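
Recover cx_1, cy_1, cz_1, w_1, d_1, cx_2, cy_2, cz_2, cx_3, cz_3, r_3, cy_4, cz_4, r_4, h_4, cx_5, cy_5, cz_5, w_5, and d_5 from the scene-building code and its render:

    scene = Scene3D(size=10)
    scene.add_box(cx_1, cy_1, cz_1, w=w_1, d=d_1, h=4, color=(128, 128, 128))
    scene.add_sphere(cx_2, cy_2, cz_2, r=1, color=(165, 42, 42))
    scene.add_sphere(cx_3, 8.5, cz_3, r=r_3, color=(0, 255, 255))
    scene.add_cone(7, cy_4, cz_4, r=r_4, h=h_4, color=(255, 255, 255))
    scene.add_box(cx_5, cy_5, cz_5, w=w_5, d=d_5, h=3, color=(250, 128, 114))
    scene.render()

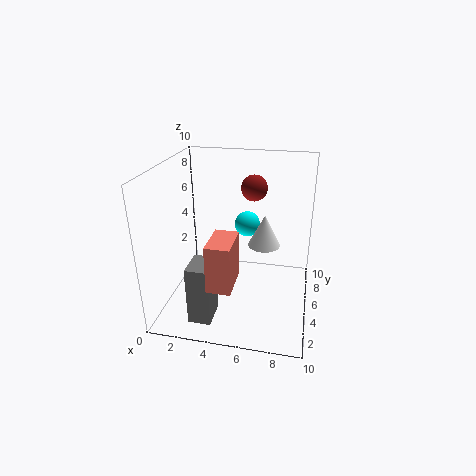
cx_1 = 2.5; cy_1 = 1; cz_1 = 0.5; w_1 = 1.5; d_1 = 2; cx_2 = 5.5; cy_2 = 8.5; cz_2 = 7.5; cx_3 = 5; cz_3 = 4.5; r_3 = 1; cy_4 = 3.5; cz_4 = 5.5; r_4 = 1; h_4 = 2; cx_5 = 4; cy_5 = 0.5; cz_5 = 3.5; w_5 = 1.5; d_5 = 2.5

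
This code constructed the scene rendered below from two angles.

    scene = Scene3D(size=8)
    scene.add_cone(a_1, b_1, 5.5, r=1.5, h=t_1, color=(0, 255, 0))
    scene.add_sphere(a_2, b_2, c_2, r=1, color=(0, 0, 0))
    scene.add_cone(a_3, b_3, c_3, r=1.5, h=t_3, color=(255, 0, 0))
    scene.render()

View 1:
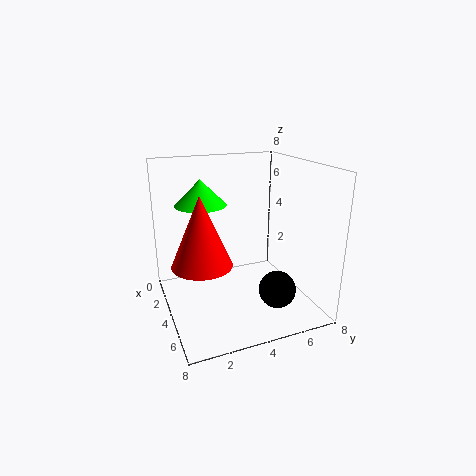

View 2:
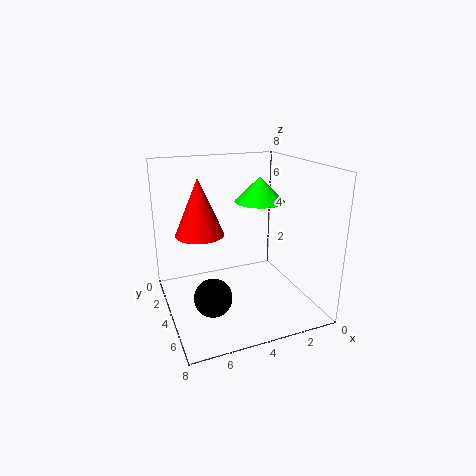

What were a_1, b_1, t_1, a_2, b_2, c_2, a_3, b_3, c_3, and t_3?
a_1 = 2, b_1 = 2.5, t_1 = 1.5, a_2 = 6, b_2 = 5.5, c_2 = 1.5, a_3 = 5.5, b_3 = 1.5, c_3 = 3.5, t_3 = 3.5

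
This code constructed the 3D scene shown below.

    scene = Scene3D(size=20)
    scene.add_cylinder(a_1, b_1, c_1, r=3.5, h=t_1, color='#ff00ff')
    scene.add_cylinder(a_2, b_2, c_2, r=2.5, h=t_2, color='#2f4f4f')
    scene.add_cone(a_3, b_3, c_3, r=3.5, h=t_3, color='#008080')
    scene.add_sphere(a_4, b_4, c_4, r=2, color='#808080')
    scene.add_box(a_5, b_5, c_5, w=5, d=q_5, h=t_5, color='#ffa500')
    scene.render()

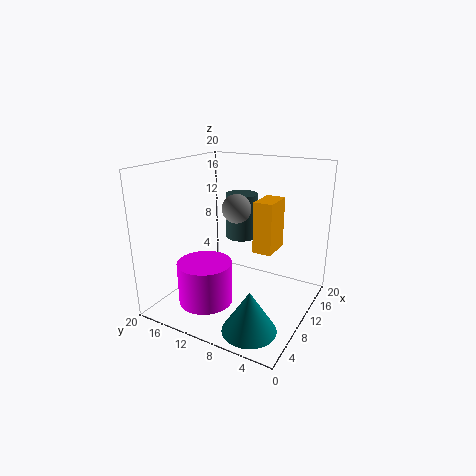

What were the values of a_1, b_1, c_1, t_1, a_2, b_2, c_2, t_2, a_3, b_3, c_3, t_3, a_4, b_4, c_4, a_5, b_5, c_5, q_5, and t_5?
a_1 = 4; b_1 = 11.5; c_1 = 3; t_1 = 5.5; a_2 = 16.5; b_2 = 13; c_2 = 7.5; t_2 = 7; a_3 = 4; b_3 = 5; c_3 = 0.5; t_3 = 5.5; a_4 = 10.5; b_4 = 10.5; c_4 = 14; a_5 = 14.5; b_5 = 7; c_5 = 6; q_5 = 3; t_5 = 8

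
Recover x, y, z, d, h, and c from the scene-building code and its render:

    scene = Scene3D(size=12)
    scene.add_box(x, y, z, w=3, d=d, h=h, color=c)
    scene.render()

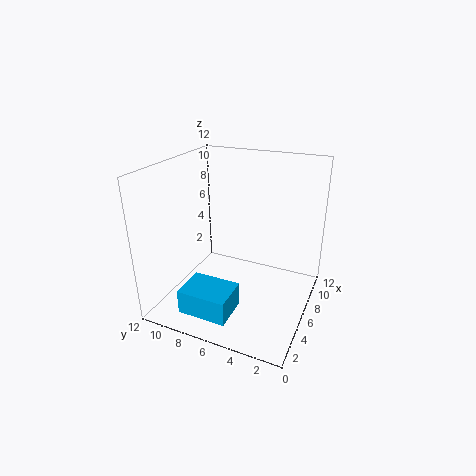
x = 1
y = 5
z = 1
d = 4
h = 2
c = 'deepskyblue'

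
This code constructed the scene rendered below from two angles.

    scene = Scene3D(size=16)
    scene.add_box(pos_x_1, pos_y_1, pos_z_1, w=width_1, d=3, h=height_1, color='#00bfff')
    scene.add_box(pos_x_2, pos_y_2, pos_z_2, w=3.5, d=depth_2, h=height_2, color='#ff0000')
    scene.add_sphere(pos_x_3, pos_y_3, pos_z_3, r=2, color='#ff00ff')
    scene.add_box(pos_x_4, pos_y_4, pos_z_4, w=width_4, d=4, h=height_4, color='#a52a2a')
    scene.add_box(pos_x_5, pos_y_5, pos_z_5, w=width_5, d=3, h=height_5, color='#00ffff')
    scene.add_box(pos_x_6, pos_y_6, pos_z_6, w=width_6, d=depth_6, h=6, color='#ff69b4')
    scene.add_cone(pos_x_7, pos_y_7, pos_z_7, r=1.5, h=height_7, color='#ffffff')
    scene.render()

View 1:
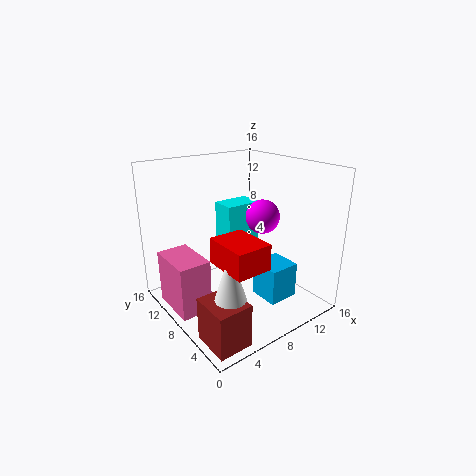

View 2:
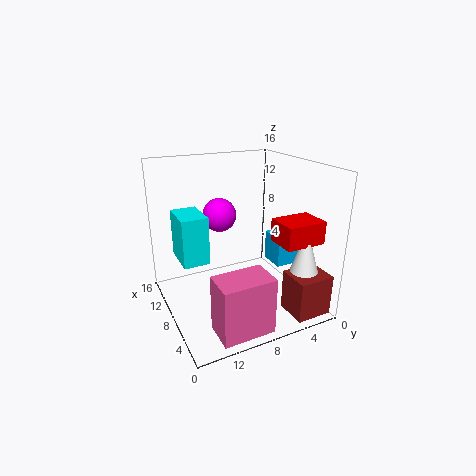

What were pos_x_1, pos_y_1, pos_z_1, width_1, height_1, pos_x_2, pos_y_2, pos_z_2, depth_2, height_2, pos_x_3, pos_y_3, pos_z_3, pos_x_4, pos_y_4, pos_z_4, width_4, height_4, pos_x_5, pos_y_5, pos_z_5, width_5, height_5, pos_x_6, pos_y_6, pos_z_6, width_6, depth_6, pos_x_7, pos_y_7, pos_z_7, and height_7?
pos_x_1 = 6.5; pos_y_1 = 0.5; pos_z_1 = 4; width_1 = 3; height_1 = 3.5; pos_x_2 = 2.5; pos_y_2 = 0.5; pos_z_2 = 8; depth_2 = 4.5; height_2 = 2.5; pos_x_3 = 12; pos_y_3 = 8.5; pos_z_3 = 9.5; pos_x_4 = 0.5; pos_y_4 = 0.5; pos_z_4 = 0.5; width_4 = 3.5; height_4 = 4.5; pos_x_5 = 9; pos_y_5 = 11; pos_z_5 = 5; width_5 = 4.5; height_5 = 5.5; pos_x_6 = 0.5; pos_y_6 = 7.5; pos_z_6 = 0.5; width_6 = 3.5; depth_6 = 5.5; pos_x_7 = 3; pos_y_7 = 2.5; pos_z_7 = 5; height_7 = 5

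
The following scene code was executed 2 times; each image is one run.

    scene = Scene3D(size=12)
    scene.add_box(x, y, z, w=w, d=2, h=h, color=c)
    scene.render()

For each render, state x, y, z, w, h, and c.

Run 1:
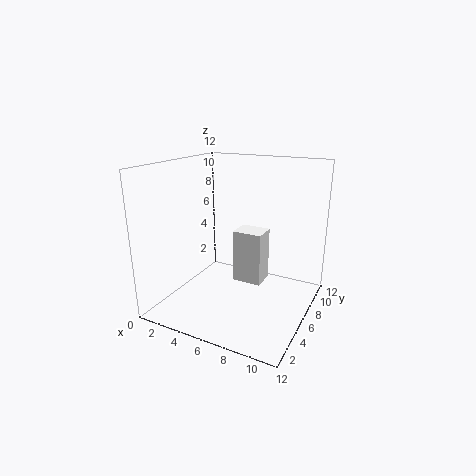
x = 5.5
y = 6
z = 2
w = 2.5
h = 4.5
c = 'white'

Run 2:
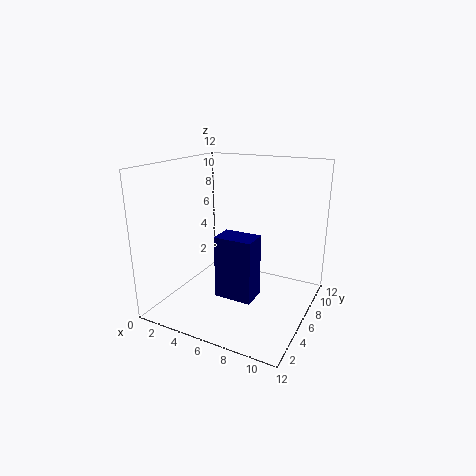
x = 5.5
y = 3
z = 2
w = 3
h = 5
c = 'navy'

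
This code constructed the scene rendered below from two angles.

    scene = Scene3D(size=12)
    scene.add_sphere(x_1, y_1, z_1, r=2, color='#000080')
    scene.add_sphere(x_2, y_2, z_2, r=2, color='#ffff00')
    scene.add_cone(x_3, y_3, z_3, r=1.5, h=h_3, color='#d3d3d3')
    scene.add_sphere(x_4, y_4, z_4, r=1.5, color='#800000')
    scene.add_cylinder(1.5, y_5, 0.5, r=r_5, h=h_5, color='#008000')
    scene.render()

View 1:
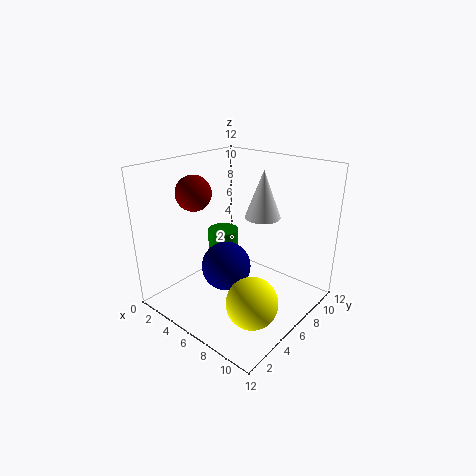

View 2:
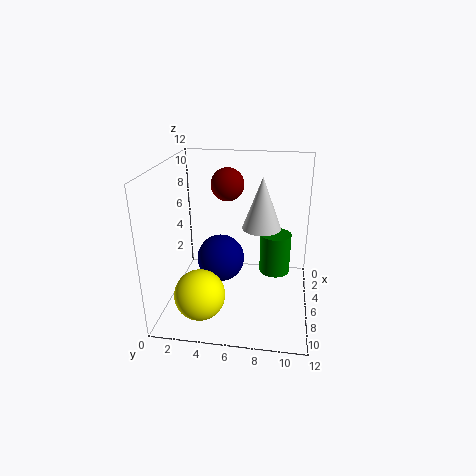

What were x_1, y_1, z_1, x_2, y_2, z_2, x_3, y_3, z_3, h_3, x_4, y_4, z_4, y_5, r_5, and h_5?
x_1 = 6, y_1 = 4.5, z_1 = 4, x_2 = 9.5, y_2 = 3.5, z_2 = 2.5, x_3 = 7, y_3 = 8, z_3 = 7.5, h_3 = 4, x_4 = 2.5, y_4 = 4.5, z_4 = 9.5, y_5 = 9, r_5 = 1.5, h_5 = 4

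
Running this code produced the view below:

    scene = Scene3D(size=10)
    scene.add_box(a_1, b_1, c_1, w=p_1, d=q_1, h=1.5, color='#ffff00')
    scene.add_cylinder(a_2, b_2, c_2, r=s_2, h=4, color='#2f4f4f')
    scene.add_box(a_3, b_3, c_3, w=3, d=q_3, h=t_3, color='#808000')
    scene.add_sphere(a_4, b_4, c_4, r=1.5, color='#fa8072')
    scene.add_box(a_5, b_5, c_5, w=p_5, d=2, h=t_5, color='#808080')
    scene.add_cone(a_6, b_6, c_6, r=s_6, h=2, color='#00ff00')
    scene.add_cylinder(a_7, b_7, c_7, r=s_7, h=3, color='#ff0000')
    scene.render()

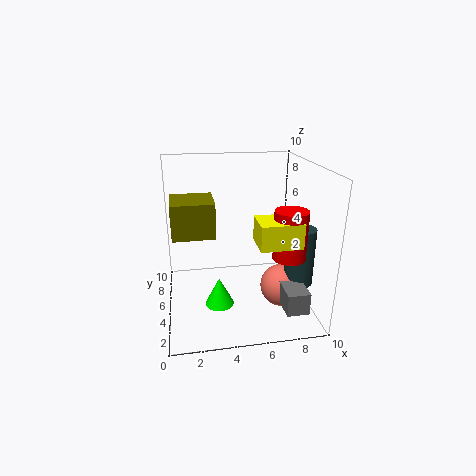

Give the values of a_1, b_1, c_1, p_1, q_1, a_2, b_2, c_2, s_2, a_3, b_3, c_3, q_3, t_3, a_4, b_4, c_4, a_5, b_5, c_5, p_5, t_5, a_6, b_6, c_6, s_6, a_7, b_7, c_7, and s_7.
a_1 = 5.5; b_1 = 0.5; c_1 = 6; p_1 = 2.5; q_1 = 2; a_2 = 9; b_2 = 3.5; c_2 = 2; s_2 = 1; a_3 = 0.5; b_3 = 5; c_3 = 5; q_3 = 3; t_3 = 2.5; a_4 = 8; b_4 = 4; c_4 = 1.5; a_5 = 7.5; b_5 = 1; c_5 = 1; p_5 = 1.5; t_5 = 1.5; a_6 = 3.5; b_6 = 4; c_6 = 0.5; s_6 = 1; a_7 = 7.5; b_7 = 1.5; c_7 = 5; s_7 = 1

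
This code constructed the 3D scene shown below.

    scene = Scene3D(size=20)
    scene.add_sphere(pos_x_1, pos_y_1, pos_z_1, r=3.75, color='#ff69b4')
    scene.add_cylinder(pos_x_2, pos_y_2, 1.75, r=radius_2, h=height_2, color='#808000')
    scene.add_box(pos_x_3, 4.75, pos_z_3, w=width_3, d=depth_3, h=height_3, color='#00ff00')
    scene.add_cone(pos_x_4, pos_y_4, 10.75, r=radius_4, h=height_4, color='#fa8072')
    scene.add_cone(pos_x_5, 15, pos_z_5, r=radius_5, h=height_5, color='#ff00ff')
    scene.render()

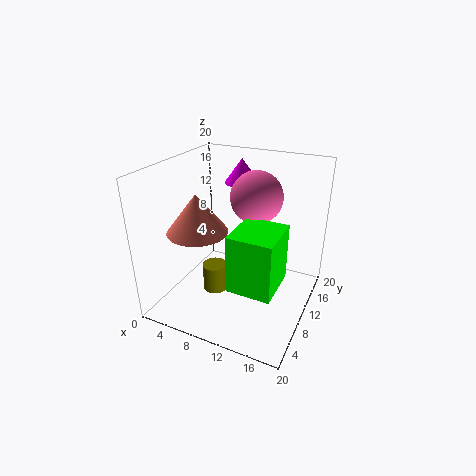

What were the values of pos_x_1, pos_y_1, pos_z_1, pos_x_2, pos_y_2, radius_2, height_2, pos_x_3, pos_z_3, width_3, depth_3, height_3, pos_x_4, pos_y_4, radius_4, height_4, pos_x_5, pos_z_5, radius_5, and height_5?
pos_x_1 = 11, pos_y_1 = 14, pos_z_1 = 14.75, pos_x_2 = 7, pos_y_2 = 8.5, radius_2 = 1.75, height_2 = 4, pos_x_3 = 10.75, pos_z_3 = 4.75, width_3 = 6, depth_3 = 6.75, height_3 = 8, pos_x_4 = 4.75, pos_y_4 = 8, radius_4 = 4.25, height_4 = 5.5, pos_x_5 = 8.25, pos_z_5 = 16.25, radius_5 = 2.5, height_5 = 3.5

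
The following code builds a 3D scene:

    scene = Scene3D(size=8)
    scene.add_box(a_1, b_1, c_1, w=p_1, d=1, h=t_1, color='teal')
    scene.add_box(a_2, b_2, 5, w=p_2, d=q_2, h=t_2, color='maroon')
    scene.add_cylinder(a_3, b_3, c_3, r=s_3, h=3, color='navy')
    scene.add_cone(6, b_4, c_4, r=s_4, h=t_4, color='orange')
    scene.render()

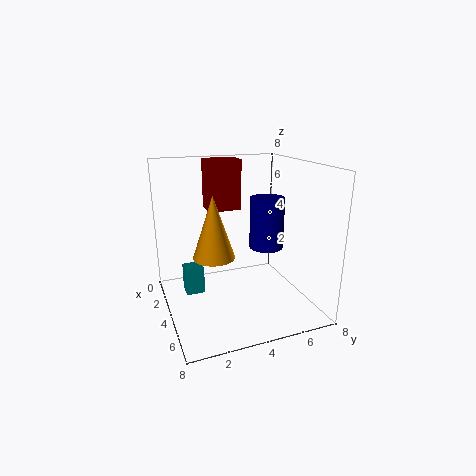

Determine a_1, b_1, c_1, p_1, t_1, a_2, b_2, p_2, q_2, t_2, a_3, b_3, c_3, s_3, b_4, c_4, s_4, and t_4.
a_1 = 3
b_1 = 1
c_1 = 1
p_1 = 1
t_1 = 1.5
a_2 = 0.5
b_2 = 3
p_2 = 1.5
q_2 = 2
t_2 = 3
a_3 = 3.5
b_3 = 6
c_3 = 3
s_3 = 1
b_4 = 2
c_4 = 4
s_4 = 1
t_4 = 3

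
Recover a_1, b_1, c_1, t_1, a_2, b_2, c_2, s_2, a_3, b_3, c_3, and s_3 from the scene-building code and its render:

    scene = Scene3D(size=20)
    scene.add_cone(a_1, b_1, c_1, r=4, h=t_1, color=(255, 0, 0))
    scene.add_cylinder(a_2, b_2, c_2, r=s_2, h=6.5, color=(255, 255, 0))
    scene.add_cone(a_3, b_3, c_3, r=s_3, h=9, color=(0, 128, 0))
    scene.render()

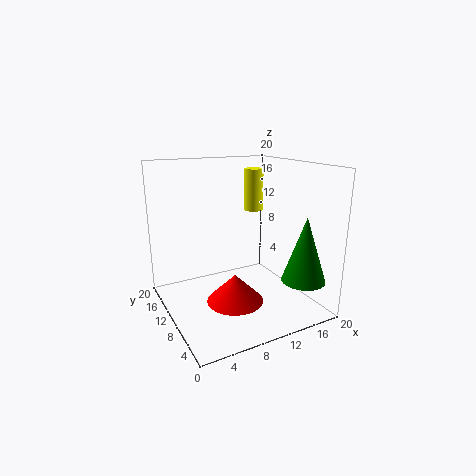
a_1 = 9; b_1 = 9; c_1 = 1; t_1 = 4; a_2 = 16; b_2 = 16; c_2 = 12; s_2 = 1.5; a_3 = 17; b_3 = 4; c_3 = 4.5; s_3 = 3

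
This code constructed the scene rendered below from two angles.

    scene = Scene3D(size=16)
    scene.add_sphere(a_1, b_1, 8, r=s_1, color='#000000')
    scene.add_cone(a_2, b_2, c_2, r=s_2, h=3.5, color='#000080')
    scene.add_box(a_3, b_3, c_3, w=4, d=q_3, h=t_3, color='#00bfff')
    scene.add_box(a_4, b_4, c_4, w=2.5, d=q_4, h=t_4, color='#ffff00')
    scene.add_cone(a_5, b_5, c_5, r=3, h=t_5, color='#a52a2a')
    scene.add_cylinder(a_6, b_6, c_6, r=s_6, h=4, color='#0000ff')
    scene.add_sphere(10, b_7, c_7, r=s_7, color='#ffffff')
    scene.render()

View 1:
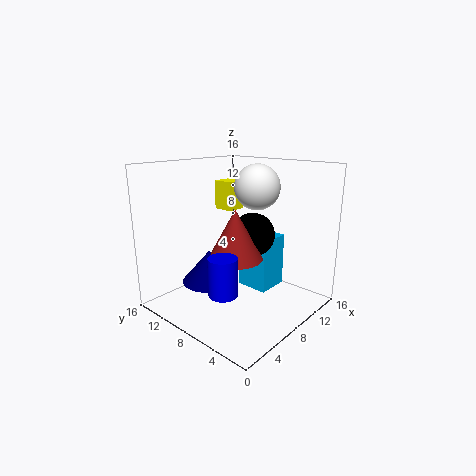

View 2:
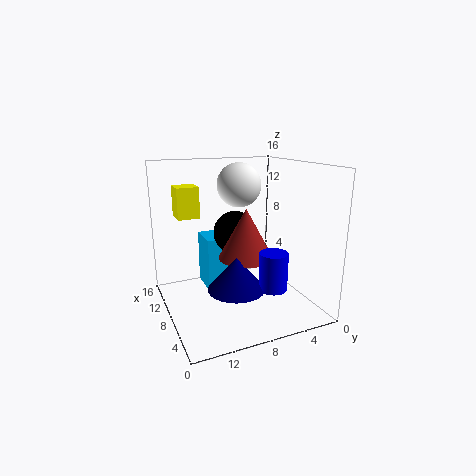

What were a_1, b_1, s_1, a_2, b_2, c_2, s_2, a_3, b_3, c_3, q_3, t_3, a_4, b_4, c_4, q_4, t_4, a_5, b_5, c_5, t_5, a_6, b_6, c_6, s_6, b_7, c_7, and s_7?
a_1 = 10
b_1 = 7.5
s_1 = 2.5
a_2 = 5
b_2 = 9.5
c_2 = 3.5
s_2 = 3
a_3 = 11
b_3 = 6.5
c_3 = 0.5
q_3 = 4
t_3 = 6.5
a_4 = 10.5
b_4 = 11.5
c_4 = 10
q_4 = 2.5
t_4 = 3.5
a_5 = 7
b_5 = 7.5
c_5 = 6
t_5 = 5.5
a_6 = 3.5
b_6 = 6
c_6 = 3.5
s_6 = 1.5
b_7 = 7
c_7 = 13.5
s_7 = 2.5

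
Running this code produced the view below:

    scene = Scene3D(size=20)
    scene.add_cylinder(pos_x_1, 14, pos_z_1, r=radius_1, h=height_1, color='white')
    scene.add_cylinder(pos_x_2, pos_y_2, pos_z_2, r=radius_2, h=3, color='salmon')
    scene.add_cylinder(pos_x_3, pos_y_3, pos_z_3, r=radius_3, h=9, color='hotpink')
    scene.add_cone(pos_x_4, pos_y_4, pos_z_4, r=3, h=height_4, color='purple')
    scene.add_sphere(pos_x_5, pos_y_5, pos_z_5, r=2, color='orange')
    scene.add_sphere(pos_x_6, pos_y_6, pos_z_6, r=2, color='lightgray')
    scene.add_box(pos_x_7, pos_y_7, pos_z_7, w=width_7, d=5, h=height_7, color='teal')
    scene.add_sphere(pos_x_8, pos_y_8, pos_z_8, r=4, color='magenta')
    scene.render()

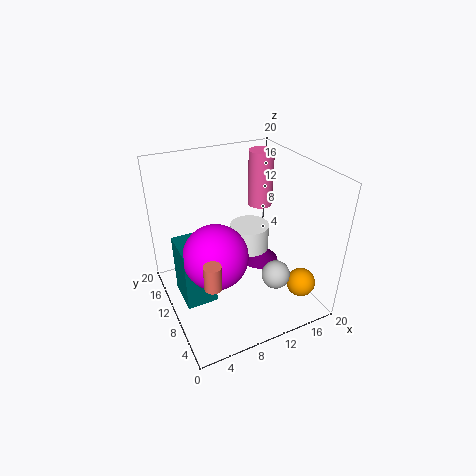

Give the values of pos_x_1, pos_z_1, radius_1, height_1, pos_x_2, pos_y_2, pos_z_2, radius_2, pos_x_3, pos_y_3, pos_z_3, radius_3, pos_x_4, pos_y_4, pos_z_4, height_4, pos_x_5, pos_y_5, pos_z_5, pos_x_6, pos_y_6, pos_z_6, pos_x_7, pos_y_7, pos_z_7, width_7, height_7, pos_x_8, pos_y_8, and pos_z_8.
pos_x_1 = 14
pos_z_1 = 5
radius_1 = 3
height_1 = 4
pos_x_2 = 3
pos_y_2 = 2
pos_z_2 = 10
radius_2 = 1
pos_x_3 = 18
pos_y_3 = 18
pos_z_3 = 10
radius_3 = 2
pos_x_4 = 16
pos_y_4 = 14
pos_z_4 = 2
height_4 = 3
pos_x_5 = 17
pos_y_5 = 4
pos_z_5 = 4
pos_x_6 = 14
pos_y_6 = 6
pos_z_6 = 5
pos_x_7 = 1
pos_y_7 = 6
pos_z_7 = 4
width_7 = 4
height_7 = 8
pos_x_8 = 5
pos_y_8 = 6
pos_z_8 = 11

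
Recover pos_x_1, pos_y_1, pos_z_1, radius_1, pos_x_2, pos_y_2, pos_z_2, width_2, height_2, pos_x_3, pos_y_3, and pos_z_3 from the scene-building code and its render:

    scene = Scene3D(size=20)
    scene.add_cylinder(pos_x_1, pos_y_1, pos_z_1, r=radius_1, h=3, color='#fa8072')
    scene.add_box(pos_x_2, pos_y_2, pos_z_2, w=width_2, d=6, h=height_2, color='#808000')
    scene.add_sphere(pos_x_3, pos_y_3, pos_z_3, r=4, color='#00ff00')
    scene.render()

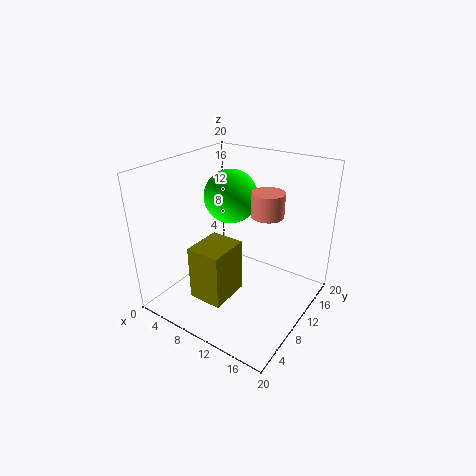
pos_x_1 = 15
pos_y_1 = 9
pos_z_1 = 15
radius_1 = 2
pos_x_2 = 5
pos_y_2 = 5
pos_z_2 = 1
width_2 = 5
height_2 = 8
pos_x_3 = 6
pos_y_3 = 14
pos_z_3 = 14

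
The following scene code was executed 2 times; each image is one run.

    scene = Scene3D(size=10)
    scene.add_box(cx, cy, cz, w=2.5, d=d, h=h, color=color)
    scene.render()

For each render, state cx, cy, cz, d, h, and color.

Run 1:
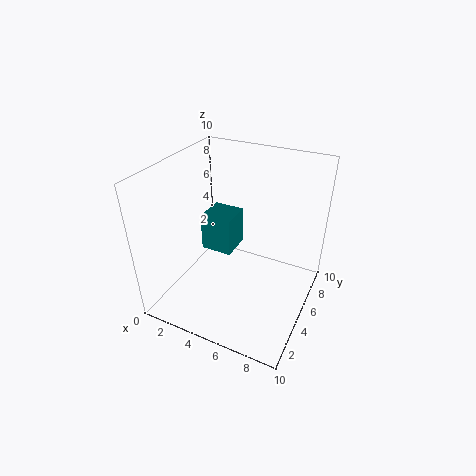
cx = 1
cy = 6.5
cz = 2
d = 2.5
h = 3
color = 'teal'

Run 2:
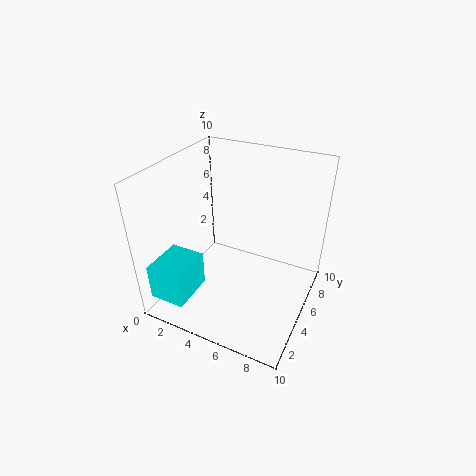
cx = 0.5
cy = 0.5
cz = 1.5
d = 3
h = 2.5
color = 'cyan'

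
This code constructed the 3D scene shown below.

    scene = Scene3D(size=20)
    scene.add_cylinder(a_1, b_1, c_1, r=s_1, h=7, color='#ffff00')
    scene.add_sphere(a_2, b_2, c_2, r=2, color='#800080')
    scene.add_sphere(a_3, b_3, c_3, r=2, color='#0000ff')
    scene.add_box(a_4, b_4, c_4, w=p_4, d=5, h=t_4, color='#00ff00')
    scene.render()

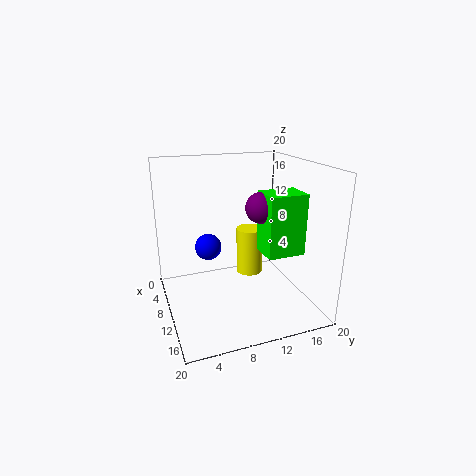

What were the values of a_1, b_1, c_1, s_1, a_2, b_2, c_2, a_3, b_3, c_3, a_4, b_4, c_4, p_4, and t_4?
a_1 = 7; b_1 = 13; c_1 = 3; s_1 = 2; a_2 = 13; b_2 = 12; c_2 = 15; a_3 = 5; b_3 = 7; c_3 = 7; a_4 = 12; b_4 = 12; c_4 = 9; p_4 = 4; t_4 = 8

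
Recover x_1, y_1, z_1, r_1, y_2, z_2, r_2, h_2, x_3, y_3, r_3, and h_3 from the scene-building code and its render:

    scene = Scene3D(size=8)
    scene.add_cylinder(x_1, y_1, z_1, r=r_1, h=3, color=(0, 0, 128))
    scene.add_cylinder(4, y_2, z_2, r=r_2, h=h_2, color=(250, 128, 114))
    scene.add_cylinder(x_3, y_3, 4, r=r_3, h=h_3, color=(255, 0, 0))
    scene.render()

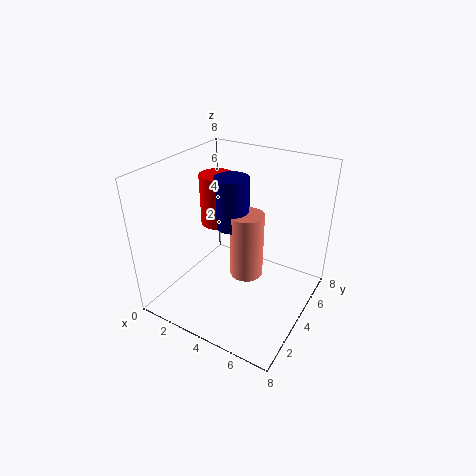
x_1 = 3, y_1 = 5, z_1 = 4, r_1 = 1, y_2 = 5, z_2 = 1, r_2 = 1, h_2 = 4, x_3 = 2, y_3 = 5, r_3 = 1, h_3 = 3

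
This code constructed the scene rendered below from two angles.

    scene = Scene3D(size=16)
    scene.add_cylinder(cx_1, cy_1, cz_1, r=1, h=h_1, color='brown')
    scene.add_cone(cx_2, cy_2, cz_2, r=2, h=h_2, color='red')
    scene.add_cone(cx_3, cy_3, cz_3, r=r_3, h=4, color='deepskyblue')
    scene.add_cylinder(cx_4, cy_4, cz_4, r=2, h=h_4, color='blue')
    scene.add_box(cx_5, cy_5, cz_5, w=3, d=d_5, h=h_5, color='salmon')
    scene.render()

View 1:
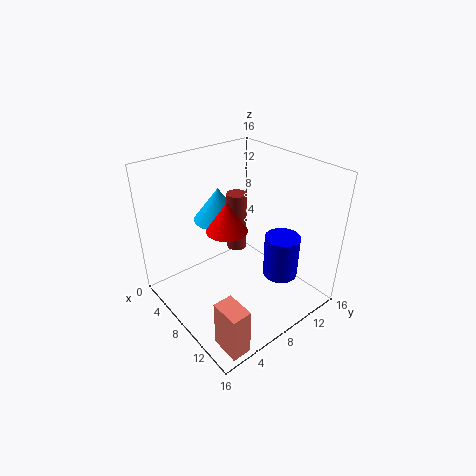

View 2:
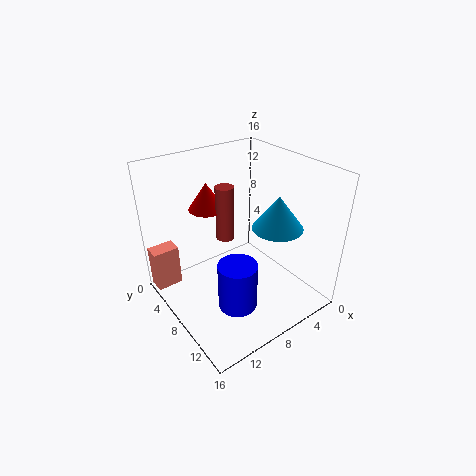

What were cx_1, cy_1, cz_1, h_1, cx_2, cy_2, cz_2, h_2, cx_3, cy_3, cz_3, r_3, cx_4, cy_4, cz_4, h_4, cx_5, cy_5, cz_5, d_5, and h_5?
cx_1 = 9; cy_1 = 7; cz_1 = 8; h_1 = 6; cx_2 = 10; cy_2 = 5; cz_2 = 11; h_2 = 3; cx_3 = 3; cy_3 = 9; cz_3 = 8; r_3 = 3; cx_4 = 11; cy_4 = 12; cz_4 = 3; h_4 = 5; cx_5 = 13; cy_5 = 1; cz_5 = 1; d_5 = 2; h_5 = 5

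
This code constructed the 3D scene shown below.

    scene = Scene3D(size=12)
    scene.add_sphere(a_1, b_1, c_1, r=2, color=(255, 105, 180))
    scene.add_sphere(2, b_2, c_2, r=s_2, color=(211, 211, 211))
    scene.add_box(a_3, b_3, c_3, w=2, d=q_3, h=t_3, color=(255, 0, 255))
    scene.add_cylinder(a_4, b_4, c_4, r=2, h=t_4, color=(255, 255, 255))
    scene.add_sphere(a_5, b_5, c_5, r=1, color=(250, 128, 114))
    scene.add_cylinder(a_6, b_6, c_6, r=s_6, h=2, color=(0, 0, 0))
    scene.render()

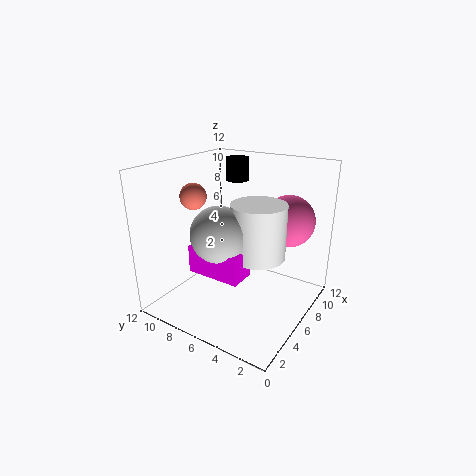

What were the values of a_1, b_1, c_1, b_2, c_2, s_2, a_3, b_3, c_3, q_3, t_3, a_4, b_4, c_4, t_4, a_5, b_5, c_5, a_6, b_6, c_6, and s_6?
a_1 = 7; b_1 = 2; c_1 = 8; b_2 = 5; c_2 = 8; s_2 = 2; a_3 = 1; b_3 = 3; c_3 = 5; q_3 = 4; t_3 = 2; a_4 = 4; b_4 = 3; c_4 = 6; t_4 = 4; a_5 = 3; b_5 = 8; c_5 = 10; a_6 = 9; b_6 = 8; c_6 = 10; s_6 = 1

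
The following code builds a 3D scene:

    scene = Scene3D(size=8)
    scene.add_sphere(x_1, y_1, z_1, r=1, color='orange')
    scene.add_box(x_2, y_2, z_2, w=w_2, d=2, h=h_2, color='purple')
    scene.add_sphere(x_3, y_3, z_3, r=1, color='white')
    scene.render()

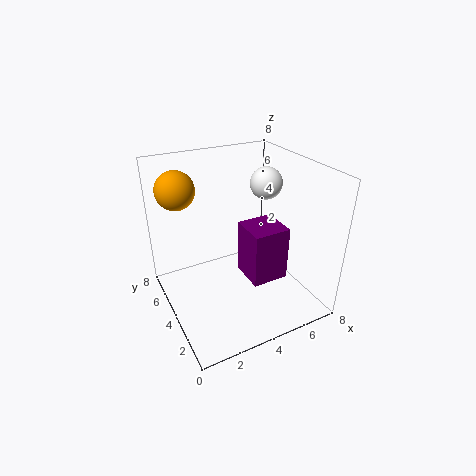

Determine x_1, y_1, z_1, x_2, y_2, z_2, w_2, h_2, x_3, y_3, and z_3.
x_1 = 1; y_1 = 5; z_1 = 7; x_2 = 4; y_2 = 2; z_2 = 2; w_2 = 2; h_2 = 3; x_3 = 7; y_3 = 6; z_3 = 6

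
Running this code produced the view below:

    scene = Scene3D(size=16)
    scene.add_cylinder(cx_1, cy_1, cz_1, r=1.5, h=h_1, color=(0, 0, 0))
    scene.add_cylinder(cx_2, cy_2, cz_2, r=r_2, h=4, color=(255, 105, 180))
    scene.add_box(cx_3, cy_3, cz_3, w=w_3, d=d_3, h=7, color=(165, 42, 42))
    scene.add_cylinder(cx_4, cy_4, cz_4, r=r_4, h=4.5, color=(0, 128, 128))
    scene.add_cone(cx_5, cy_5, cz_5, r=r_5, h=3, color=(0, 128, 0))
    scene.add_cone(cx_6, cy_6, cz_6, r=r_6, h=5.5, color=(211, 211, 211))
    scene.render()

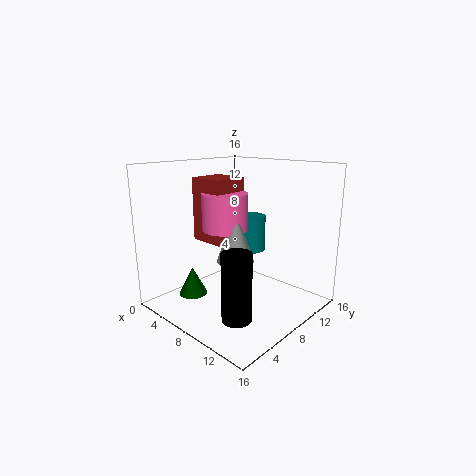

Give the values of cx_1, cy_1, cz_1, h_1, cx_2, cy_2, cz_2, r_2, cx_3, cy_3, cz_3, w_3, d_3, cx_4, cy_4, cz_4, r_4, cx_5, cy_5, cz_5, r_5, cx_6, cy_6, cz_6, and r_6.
cx_1 = 12
cy_1 = 3.5
cz_1 = 1.5
h_1 = 7
cx_2 = 7
cy_2 = 7
cz_2 = 9
r_2 = 2.5
cx_3 = 3.5
cy_3 = 5.5
cz_3 = 7.5
w_3 = 4
d_3 = 4
cx_4 = 5
cy_4 = 13.5
cz_4 = 4.5
r_4 = 2
cx_5 = 6
cy_5 = 3
cz_5 = 2.5
r_5 = 1.5
cx_6 = 9
cy_6 = 6.5
cz_6 = 6
r_6 = 2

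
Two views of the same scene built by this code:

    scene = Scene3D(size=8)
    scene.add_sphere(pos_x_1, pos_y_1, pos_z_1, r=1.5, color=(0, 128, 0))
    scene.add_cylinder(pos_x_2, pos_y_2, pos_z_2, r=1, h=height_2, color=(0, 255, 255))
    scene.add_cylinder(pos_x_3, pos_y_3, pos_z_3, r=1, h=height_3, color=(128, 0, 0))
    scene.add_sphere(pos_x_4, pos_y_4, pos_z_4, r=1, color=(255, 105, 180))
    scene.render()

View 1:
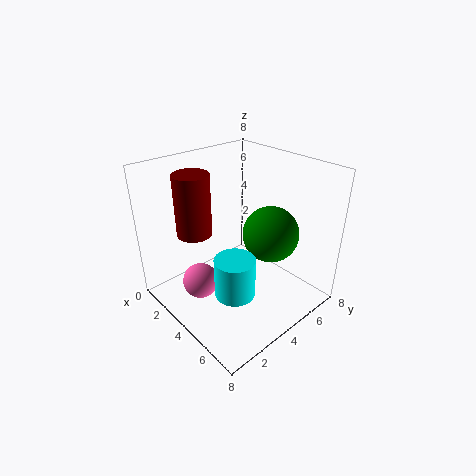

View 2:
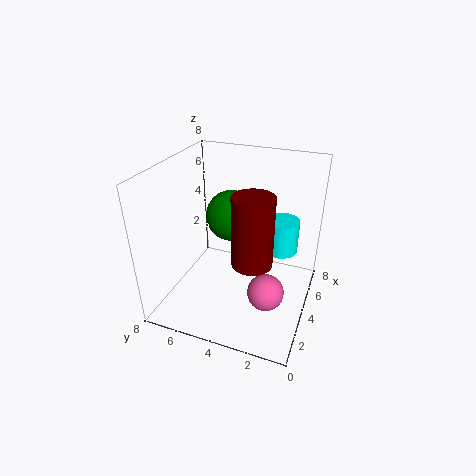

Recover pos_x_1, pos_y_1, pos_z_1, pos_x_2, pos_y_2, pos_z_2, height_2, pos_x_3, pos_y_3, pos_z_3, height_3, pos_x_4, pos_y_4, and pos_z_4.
pos_x_1 = 5.5, pos_y_1 = 5, pos_z_1 = 4.5, pos_x_2 = 6, pos_y_2 = 2, pos_z_2 = 2.5, height_2 = 2, pos_x_3 = 2, pos_y_3 = 2.5, pos_z_3 = 4, height_3 = 3.5, pos_x_4 = 3, pos_y_4 = 2, pos_z_4 = 1.5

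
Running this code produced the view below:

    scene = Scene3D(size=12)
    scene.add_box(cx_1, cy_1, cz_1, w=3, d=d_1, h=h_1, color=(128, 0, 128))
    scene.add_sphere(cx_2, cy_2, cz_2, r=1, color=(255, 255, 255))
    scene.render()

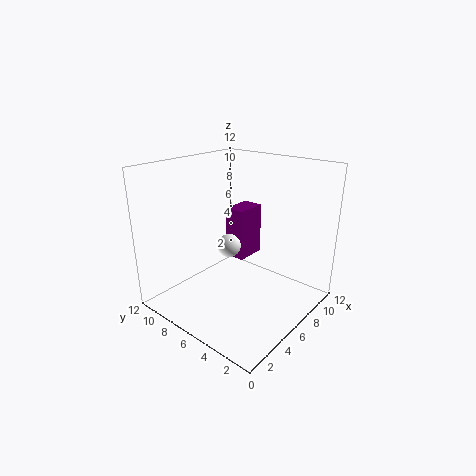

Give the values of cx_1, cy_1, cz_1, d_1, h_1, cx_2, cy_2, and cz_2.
cx_1 = 9, cy_1 = 8, cz_1 = 2, d_1 = 2, h_1 = 5, cx_2 = 6, cy_2 = 7, cz_2 = 5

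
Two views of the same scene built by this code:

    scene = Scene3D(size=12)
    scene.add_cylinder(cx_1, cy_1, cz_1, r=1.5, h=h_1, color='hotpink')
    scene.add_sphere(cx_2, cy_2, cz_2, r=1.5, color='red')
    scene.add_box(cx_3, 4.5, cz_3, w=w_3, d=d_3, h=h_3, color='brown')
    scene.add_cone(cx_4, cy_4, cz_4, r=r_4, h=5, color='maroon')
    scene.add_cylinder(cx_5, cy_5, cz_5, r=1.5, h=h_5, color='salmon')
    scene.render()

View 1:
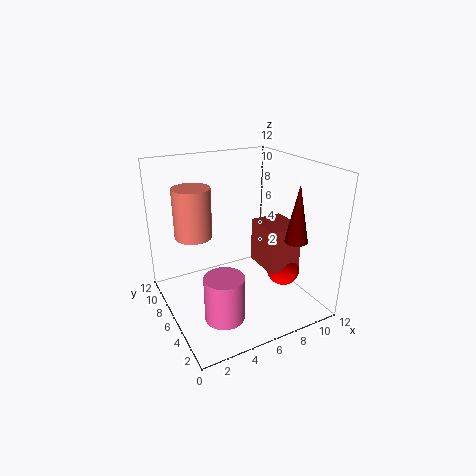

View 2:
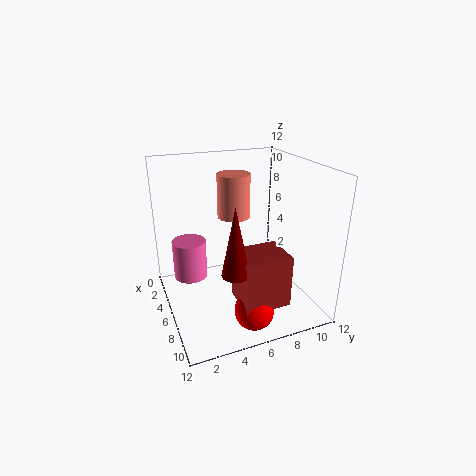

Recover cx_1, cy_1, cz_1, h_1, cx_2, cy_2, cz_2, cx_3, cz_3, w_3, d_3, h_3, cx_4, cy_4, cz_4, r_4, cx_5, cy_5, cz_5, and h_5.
cx_1 = 3; cy_1 = 2.5; cz_1 = 1.5; h_1 = 3.5; cx_2 = 10.5; cy_2 = 5.5; cz_2 = 2; cx_3 = 8.5; cz_3 = 2.5; w_3 = 3; d_3 = 3.5; h_3 = 4; cx_4 = 10.5; cy_4 = 4; cz_4 = 5.5; r_4 = 1; cx_5 = 2.5; cy_5 = 7; cz_5 = 6.5; h_5 = 4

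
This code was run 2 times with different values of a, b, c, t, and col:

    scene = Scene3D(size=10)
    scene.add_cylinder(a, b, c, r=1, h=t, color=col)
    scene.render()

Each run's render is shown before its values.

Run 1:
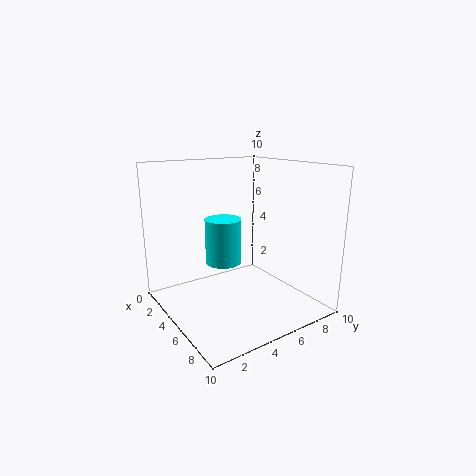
a = 8
b = 2
c = 5
t = 2.5
col = 'cyan'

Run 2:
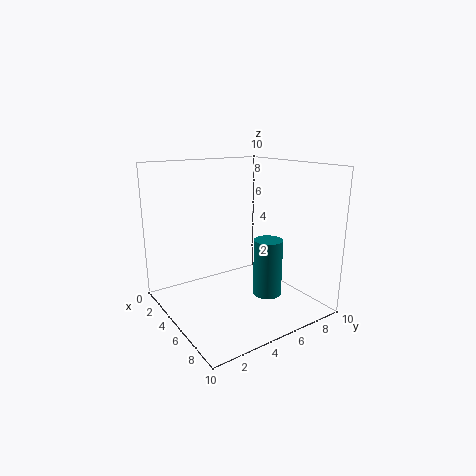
a = 6.5
b = 6.5
c = 1
t = 4
col = 'teal'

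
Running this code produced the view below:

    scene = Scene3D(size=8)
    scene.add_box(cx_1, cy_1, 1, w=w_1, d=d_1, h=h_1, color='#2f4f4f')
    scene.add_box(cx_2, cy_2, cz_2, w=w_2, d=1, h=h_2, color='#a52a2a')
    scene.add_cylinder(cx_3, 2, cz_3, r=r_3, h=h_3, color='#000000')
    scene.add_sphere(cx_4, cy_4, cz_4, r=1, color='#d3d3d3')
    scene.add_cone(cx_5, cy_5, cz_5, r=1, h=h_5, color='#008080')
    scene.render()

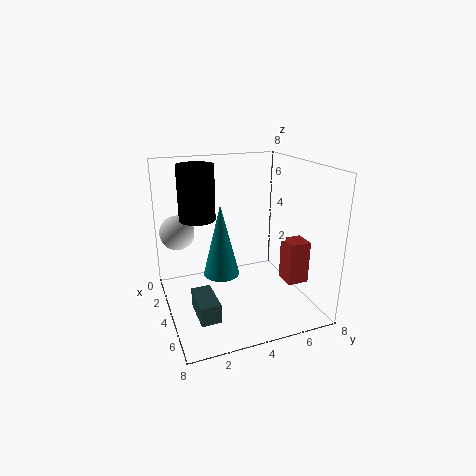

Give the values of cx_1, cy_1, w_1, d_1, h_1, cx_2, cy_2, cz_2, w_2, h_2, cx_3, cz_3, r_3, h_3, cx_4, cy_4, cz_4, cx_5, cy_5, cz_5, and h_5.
cx_1 = 5, cy_1 = 1, w_1 = 2, d_1 = 1, h_1 = 1, cx_2 = 7, cy_2 = 5, cz_2 = 3, w_2 = 1, h_2 = 2, cx_3 = 3, cz_3 = 5, r_3 = 1, h_3 = 3, cx_4 = 2, cy_4 = 1, cz_4 = 4, cx_5 = 4, cy_5 = 3, cz_5 = 2, h_5 = 4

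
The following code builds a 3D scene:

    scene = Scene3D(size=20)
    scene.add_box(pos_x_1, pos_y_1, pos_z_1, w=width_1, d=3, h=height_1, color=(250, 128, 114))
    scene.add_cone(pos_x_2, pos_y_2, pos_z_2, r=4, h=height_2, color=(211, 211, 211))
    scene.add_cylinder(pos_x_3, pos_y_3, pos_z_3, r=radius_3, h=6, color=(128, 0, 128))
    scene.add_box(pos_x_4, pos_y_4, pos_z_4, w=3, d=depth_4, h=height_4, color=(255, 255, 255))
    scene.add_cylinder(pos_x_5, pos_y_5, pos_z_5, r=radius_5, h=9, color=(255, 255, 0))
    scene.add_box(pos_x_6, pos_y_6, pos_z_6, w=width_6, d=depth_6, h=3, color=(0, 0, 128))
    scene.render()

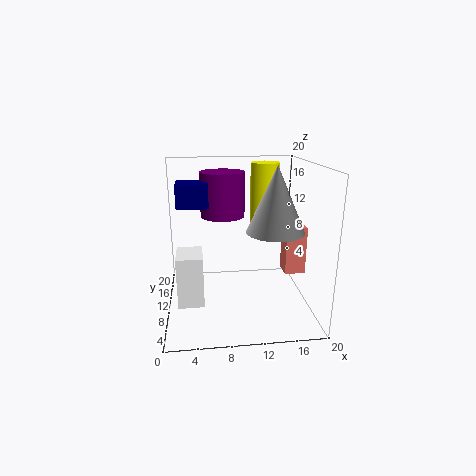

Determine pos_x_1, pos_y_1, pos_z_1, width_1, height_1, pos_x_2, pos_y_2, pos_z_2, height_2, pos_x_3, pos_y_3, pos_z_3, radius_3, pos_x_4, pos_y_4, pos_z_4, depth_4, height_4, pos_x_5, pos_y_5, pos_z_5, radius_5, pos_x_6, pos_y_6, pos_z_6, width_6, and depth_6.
pos_x_1 = 17; pos_y_1 = 10; pos_z_1 = 4; width_1 = 3; height_1 = 7; pos_x_2 = 15; pos_y_2 = 9; pos_z_2 = 11; height_2 = 9; pos_x_3 = 8; pos_y_3 = 11; pos_z_3 = 13; radius_3 = 3; pos_x_4 = 2; pos_y_4 = 1; pos_z_4 = 5; depth_4 = 4; height_4 = 6; pos_x_5 = 14; pos_y_5 = 12; pos_z_5 = 11; radius_5 = 2; pos_x_6 = 2; pos_y_6 = 7; pos_z_6 = 15; width_6 = 4; depth_6 = 4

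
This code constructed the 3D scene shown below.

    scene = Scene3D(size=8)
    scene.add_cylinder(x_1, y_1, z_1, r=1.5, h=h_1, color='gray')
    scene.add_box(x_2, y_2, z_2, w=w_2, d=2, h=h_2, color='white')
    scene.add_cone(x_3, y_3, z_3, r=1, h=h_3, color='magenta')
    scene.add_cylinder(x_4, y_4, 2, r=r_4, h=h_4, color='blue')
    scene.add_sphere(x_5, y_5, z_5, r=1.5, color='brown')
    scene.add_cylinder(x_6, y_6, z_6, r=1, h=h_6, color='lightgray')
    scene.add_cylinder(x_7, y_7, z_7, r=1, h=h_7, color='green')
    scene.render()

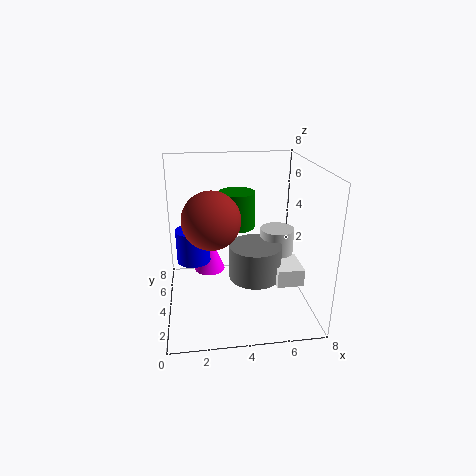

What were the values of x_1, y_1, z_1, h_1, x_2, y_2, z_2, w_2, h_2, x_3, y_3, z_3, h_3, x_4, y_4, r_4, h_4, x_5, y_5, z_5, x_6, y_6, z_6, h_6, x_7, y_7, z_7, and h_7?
x_1 = 5; y_1 = 4; z_1 = 1.5; h_1 = 2; x_2 = 6; y_2 = 2.5; z_2 = 1.5; w_2 = 1.5; h_2 = 1; x_3 = 2.5; y_3 = 7; z_3 = 0.5; h_3 = 2.5; x_4 = 1.5; y_4 = 5.5; r_4 = 1; h_4 = 2; x_5 = 2.5; y_5 = 3; z_5 = 5.5; x_6 = 6.5; y_6 = 5; z_6 = 2; h_6 = 2; x_7 = 4; y_7 = 4.5; z_7 = 4.5; h_7 = 2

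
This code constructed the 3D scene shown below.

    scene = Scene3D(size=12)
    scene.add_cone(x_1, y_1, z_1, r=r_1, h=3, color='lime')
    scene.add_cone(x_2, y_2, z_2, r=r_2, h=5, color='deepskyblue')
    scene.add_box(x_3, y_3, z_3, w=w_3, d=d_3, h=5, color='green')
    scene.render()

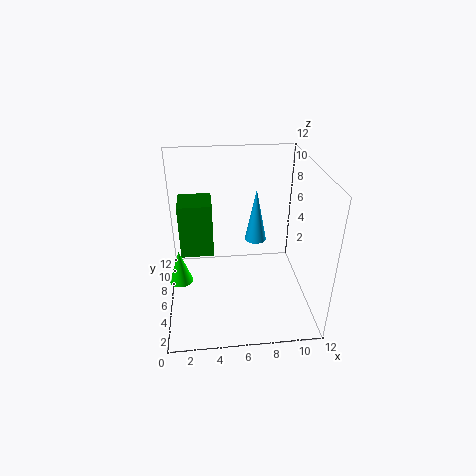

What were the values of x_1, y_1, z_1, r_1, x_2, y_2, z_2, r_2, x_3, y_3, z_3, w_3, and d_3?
x_1 = 1, y_1 = 6, z_1 = 2, r_1 = 1, x_2 = 8, y_2 = 9, z_2 = 4, r_2 = 1, x_3 = 1, y_3 = 8, z_3 = 3, w_3 = 3, d_3 = 3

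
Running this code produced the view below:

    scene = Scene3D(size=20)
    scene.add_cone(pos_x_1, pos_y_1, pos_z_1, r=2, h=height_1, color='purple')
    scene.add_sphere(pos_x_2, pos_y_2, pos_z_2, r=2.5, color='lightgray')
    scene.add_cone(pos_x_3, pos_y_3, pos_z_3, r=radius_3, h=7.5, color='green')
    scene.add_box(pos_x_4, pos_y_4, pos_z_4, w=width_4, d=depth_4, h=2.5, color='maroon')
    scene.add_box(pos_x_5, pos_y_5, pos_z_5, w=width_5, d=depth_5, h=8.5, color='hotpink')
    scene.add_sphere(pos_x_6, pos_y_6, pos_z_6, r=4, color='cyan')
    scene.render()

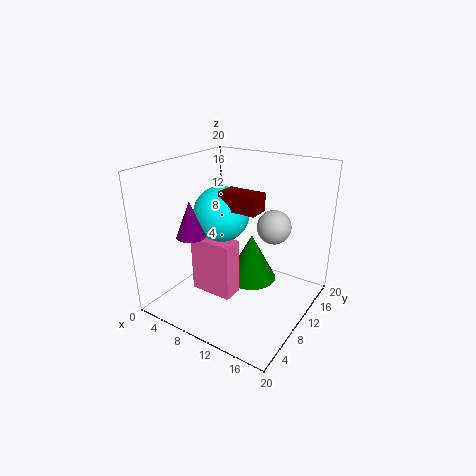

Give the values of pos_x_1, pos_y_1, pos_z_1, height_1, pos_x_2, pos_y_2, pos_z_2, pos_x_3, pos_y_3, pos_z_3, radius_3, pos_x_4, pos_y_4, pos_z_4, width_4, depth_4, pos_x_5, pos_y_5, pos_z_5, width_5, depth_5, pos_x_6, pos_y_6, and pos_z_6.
pos_x_1 = 5; pos_y_1 = 6; pos_z_1 = 10.5; height_1 = 5; pos_x_2 = 13; pos_y_2 = 15; pos_z_2 = 10.5; pos_x_3 = 9; pos_y_3 = 15.5; pos_z_3 = 0.5; radius_3 = 4; pos_x_4 = 7.5; pos_y_4 = 9; pos_z_4 = 14; width_4 = 5.5; depth_4 = 3; pos_x_5 = 3; pos_y_5 = 8; pos_z_5 = 0.5; width_5 = 6.5; depth_5 = 3; pos_x_6 = 6.5; pos_y_6 = 11; pos_z_6 = 12.5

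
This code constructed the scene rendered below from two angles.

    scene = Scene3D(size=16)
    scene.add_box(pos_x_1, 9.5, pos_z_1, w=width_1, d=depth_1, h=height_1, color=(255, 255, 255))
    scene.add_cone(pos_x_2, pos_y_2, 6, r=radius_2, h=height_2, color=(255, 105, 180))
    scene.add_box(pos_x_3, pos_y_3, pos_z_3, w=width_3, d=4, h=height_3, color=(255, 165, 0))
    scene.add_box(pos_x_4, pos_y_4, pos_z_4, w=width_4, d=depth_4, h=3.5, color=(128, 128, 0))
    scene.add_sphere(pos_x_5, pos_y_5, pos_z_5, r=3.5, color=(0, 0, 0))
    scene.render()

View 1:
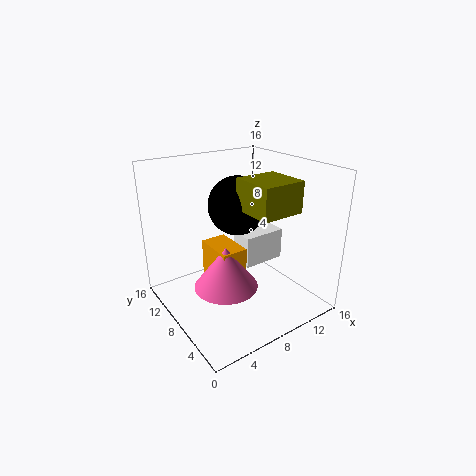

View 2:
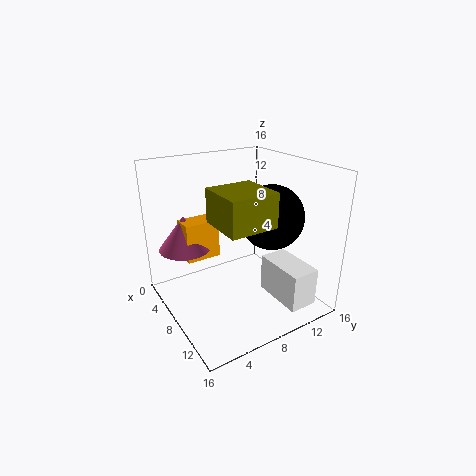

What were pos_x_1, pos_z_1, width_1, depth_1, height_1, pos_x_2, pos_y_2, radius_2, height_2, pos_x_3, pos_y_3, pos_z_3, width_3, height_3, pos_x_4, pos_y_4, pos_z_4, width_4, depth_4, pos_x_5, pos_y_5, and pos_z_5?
pos_x_1 = 10.5, pos_z_1 = 2.5, width_1 = 5.5, depth_1 = 3, height_1 = 4, pos_x_2 = 3.5, pos_y_2 = 3.5, radius_2 = 3, height_2 = 4, pos_x_3 = 3, pos_y_3 = 3, pos_z_3 = 5, width_3 = 2.5, height_3 = 4.5, pos_x_4 = 8.5, pos_y_4 = 4, pos_z_4 = 11, width_4 = 5, depth_4 = 5, pos_x_5 = 10, pos_y_5 = 11, pos_z_5 = 10.5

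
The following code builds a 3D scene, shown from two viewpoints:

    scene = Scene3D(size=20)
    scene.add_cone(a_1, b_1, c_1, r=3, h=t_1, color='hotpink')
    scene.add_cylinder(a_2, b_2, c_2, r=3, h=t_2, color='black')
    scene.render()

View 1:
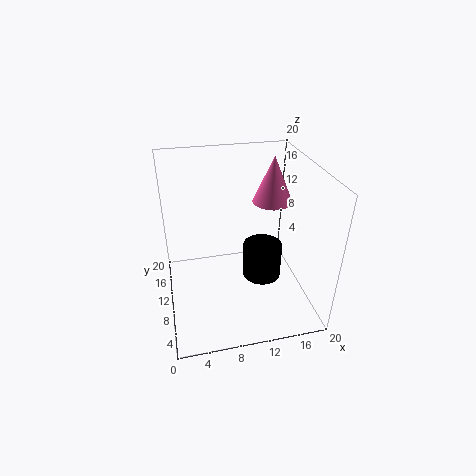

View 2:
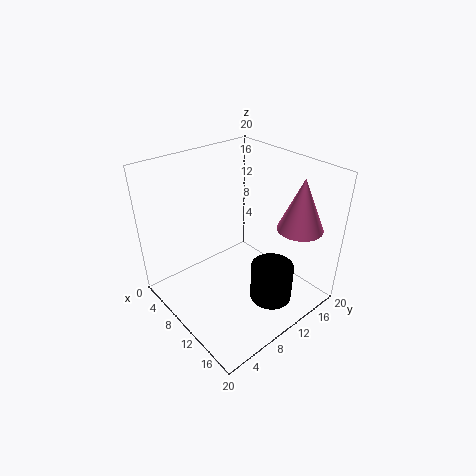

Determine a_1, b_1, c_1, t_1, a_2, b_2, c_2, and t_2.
a_1 = 16.5, b_1 = 15, c_1 = 12.5, t_1 = 7, a_2 = 14.5, b_2 = 12.5, c_2 = 1, t_2 = 5.5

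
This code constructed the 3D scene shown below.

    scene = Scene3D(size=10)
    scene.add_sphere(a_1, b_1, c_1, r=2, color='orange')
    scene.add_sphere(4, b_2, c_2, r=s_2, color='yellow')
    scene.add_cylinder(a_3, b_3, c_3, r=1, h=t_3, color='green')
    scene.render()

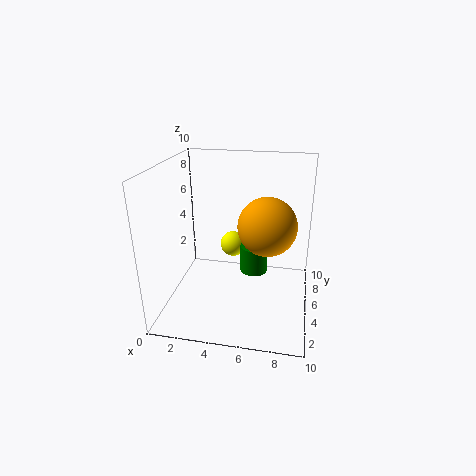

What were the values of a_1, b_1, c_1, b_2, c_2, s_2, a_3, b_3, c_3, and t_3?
a_1 = 7, b_1 = 5, c_1 = 6, b_2 = 8, c_2 = 3, s_2 = 1, a_3 = 6, b_3 = 6, c_3 = 2, t_3 = 2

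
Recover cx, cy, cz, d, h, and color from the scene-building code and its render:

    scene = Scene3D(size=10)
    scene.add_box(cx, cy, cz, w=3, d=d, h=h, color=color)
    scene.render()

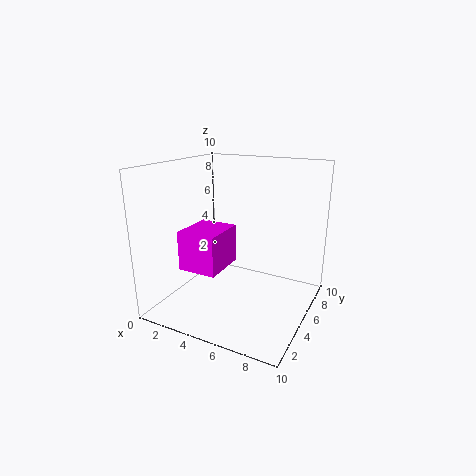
cx = 0.5, cy = 4, cz = 2, d = 3.5, h = 3, color = 'magenta'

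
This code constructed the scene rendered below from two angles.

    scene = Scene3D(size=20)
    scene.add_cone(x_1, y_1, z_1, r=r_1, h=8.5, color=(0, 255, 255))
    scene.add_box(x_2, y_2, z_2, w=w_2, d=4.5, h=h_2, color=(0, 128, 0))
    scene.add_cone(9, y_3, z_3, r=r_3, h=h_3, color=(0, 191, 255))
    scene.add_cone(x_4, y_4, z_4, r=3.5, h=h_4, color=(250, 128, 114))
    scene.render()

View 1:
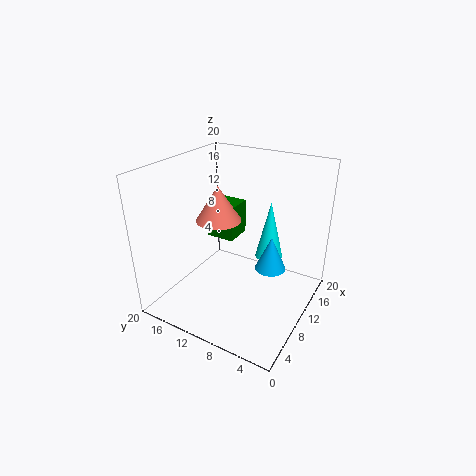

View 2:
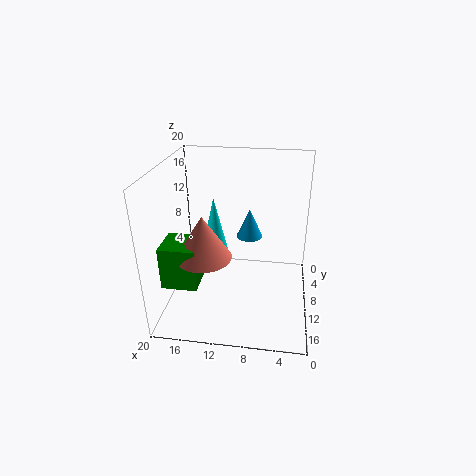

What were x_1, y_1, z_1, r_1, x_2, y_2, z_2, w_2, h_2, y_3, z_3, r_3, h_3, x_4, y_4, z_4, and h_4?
x_1 = 14
y_1 = 7
z_1 = 6
r_1 = 2
x_2 = 14
y_2 = 13.5
z_2 = 6.5
w_2 = 4.5
h_2 = 5.5
y_3 = 4.5
z_3 = 7.5
r_3 = 2
h_3 = 4.5
x_4 = 13.5
y_4 = 15.5
z_4 = 10
h_4 = 5.5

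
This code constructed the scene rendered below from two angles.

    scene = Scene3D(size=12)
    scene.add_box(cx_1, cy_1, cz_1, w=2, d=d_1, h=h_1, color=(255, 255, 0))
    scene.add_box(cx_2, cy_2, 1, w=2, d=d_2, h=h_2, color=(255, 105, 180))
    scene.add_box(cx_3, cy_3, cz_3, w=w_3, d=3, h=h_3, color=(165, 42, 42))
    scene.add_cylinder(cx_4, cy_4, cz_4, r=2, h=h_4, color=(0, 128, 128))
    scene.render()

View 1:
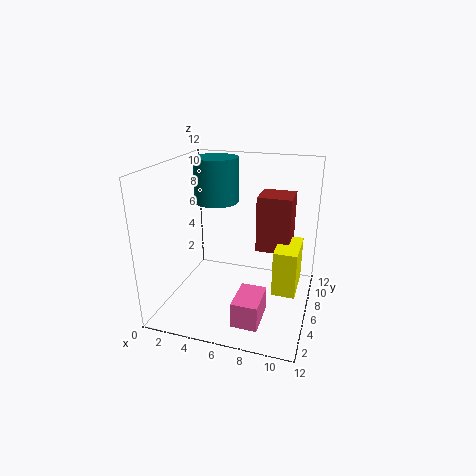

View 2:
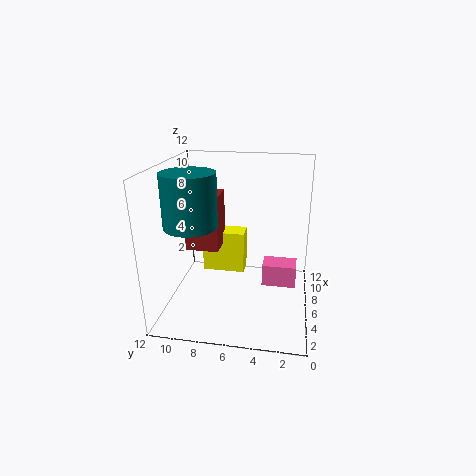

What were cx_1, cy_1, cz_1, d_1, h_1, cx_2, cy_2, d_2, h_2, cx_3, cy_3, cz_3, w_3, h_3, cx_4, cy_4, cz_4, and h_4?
cx_1 = 9
cy_1 = 6
cz_1 = 1
d_1 = 4
h_1 = 4
cx_2 = 7
cy_2 = 1
d_2 = 3
h_2 = 2
cx_3 = 7
cy_3 = 8
cz_3 = 4
w_3 = 3
h_3 = 5
cx_4 = 3
cy_4 = 9
cz_4 = 8
h_4 = 4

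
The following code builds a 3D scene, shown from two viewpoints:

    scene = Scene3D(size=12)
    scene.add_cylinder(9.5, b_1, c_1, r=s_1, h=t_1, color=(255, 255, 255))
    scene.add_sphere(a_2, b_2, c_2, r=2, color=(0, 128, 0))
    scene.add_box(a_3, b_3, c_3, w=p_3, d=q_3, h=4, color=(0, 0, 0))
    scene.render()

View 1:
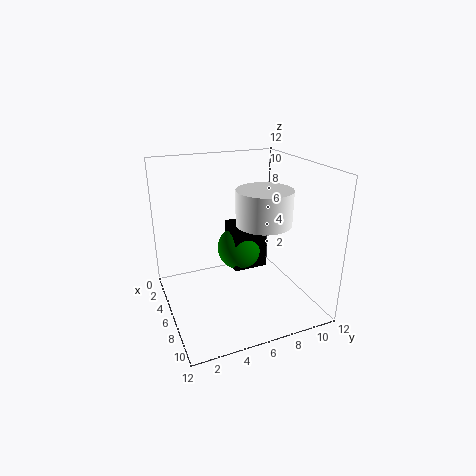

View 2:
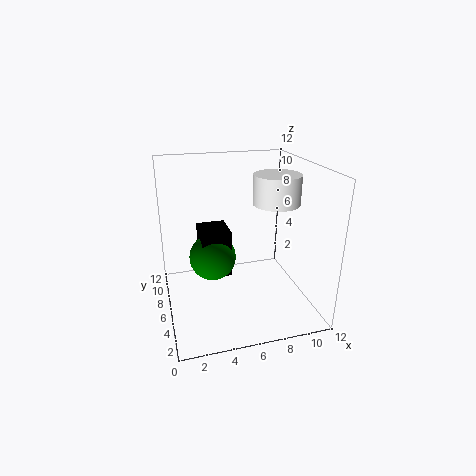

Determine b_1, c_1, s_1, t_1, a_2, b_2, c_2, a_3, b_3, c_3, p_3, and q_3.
b_1 = 6.5; c_1 = 8.5; s_1 = 2; t_1 = 2.5; a_2 = 4; b_2 = 7; c_2 = 4; a_3 = 3; b_3 = 6; c_3 = 2.5; p_3 = 2.5; q_3 = 3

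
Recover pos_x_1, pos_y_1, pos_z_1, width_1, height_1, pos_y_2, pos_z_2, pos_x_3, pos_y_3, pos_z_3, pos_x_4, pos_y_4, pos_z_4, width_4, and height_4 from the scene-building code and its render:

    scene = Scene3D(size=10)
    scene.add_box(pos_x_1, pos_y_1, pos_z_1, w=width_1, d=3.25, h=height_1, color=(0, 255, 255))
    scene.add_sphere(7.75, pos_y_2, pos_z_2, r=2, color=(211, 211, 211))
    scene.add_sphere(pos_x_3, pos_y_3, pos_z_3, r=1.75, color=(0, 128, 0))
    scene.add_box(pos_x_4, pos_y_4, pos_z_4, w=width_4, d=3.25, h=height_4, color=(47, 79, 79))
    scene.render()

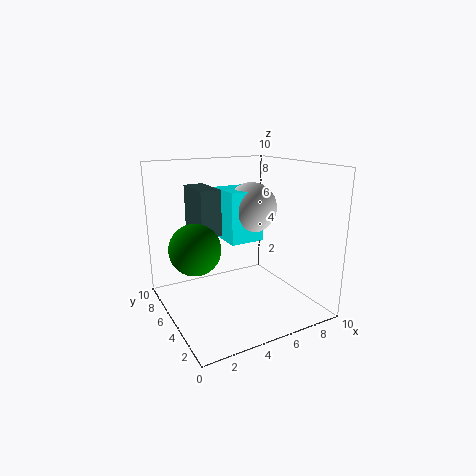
pos_x_1 = 5.5
pos_y_1 = 6.75
pos_z_1 = 3.75
width_1 = 2.75
height_1 = 4
pos_y_2 = 7.75
pos_z_2 = 6.25
pos_x_3 = 2
pos_y_3 = 5.5
pos_z_3 = 4.5
pos_x_4 = 2.75
pos_y_4 = 6
pos_z_4 = 5
width_4 = 1.5
height_4 = 3.25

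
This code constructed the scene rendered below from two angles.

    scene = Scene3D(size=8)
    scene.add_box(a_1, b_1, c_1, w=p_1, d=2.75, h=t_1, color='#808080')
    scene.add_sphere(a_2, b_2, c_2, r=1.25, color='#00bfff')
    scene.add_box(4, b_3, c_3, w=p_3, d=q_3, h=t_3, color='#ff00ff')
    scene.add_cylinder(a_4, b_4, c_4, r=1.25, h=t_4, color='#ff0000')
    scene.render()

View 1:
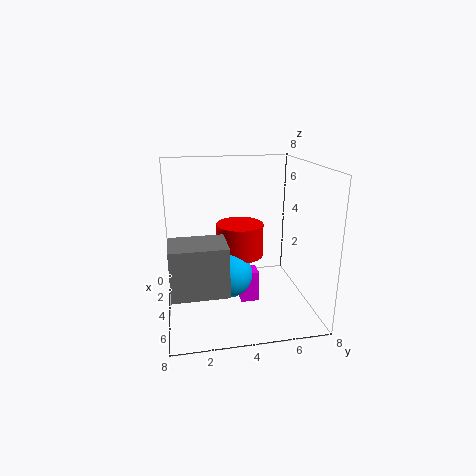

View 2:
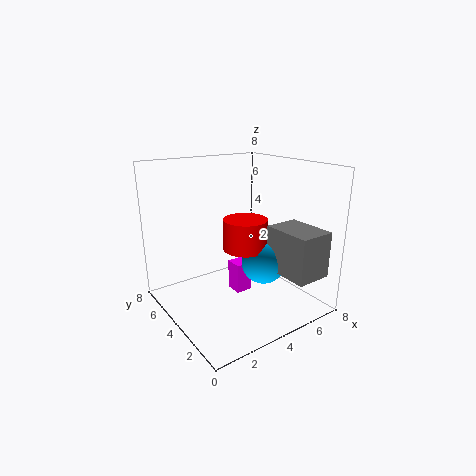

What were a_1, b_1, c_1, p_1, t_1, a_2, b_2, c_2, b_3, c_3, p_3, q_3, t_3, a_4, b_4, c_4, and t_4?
a_1 = 5.25
b_1 = 0.25
c_1 = 2.25
p_1 = 2
t_1 = 2.5
a_2 = 5.25
b_2 = 3.25
c_2 = 2.5
b_3 = 4
c_3 = 0.5
p_3 = 1
q_3 = 1
t_3 = 1.75
a_4 = 4.5
b_4 = 4
c_4 = 3.25
t_4 = 1.75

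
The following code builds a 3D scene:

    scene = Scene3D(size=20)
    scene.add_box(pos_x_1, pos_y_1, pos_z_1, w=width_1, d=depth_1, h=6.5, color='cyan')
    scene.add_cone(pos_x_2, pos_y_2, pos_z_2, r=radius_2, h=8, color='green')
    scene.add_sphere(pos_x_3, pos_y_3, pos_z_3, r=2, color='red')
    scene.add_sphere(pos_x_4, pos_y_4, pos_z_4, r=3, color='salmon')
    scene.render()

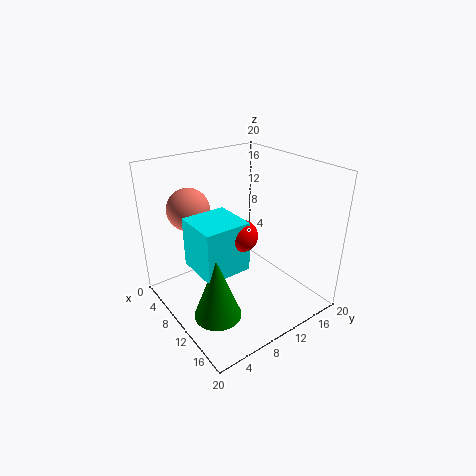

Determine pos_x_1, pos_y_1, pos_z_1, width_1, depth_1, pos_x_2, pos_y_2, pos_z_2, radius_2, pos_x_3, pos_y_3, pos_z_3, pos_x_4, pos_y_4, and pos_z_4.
pos_x_1 = 8.5
pos_y_1 = 2.5
pos_z_1 = 8
width_1 = 6
depth_1 = 6
pos_x_2 = 14.5
pos_y_2 = 3.5
pos_z_2 = 3
radius_2 = 3
pos_x_3 = 13.5
pos_y_3 = 8
pos_z_3 = 12.5
pos_x_4 = 4.5
pos_y_4 = 5.5
pos_z_4 = 13.5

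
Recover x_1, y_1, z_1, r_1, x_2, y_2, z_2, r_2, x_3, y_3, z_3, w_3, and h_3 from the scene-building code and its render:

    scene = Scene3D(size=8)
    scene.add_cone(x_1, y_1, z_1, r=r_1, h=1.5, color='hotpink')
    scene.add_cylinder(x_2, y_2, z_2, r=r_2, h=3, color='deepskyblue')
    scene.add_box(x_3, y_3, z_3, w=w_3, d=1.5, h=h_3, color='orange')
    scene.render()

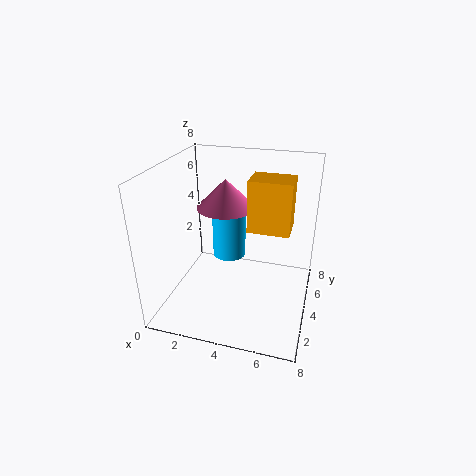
x_1 = 3.5
y_1 = 3.5
z_1 = 6
r_1 = 1.5
x_2 = 3
y_2 = 5.5
z_2 = 2
r_2 = 1
x_3 = 5
y_3 = 2
z_3 = 5.5
w_3 = 2
h_3 = 2.5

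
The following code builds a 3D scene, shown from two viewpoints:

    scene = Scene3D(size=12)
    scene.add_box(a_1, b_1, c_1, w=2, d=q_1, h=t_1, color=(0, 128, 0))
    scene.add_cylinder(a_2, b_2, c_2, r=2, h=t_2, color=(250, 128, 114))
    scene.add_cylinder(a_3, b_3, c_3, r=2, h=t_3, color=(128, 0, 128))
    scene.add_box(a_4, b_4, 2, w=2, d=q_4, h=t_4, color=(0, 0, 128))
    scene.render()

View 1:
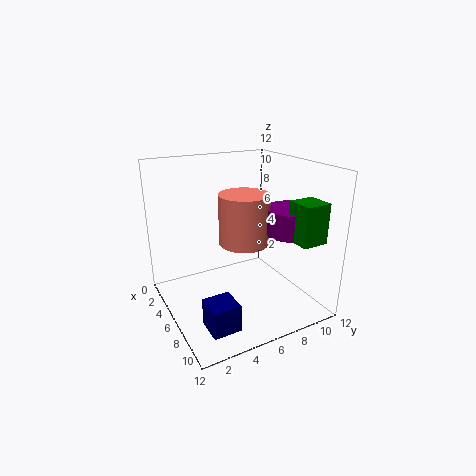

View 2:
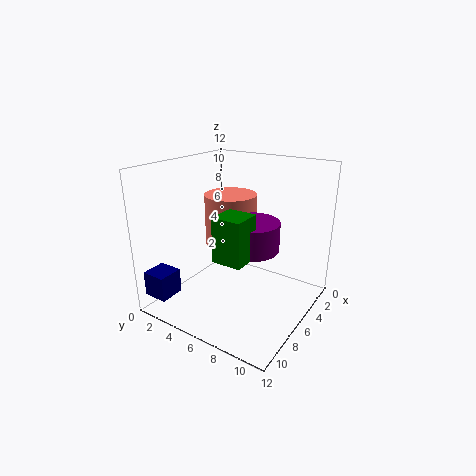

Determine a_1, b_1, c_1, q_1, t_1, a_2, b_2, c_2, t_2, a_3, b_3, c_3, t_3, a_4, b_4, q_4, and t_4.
a_1 = 10
b_1 = 8
c_1 = 7
q_1 = 2
t_1 = 3
a_2 = 7
b_2 = 6
c_2 = 6
t_2 = 4
a_3 = 9
b_3 = 9
c_3 = 7
t_3 = 2
a_4 = 10
b_4 = 1
q_4 = 2
t_4 = 2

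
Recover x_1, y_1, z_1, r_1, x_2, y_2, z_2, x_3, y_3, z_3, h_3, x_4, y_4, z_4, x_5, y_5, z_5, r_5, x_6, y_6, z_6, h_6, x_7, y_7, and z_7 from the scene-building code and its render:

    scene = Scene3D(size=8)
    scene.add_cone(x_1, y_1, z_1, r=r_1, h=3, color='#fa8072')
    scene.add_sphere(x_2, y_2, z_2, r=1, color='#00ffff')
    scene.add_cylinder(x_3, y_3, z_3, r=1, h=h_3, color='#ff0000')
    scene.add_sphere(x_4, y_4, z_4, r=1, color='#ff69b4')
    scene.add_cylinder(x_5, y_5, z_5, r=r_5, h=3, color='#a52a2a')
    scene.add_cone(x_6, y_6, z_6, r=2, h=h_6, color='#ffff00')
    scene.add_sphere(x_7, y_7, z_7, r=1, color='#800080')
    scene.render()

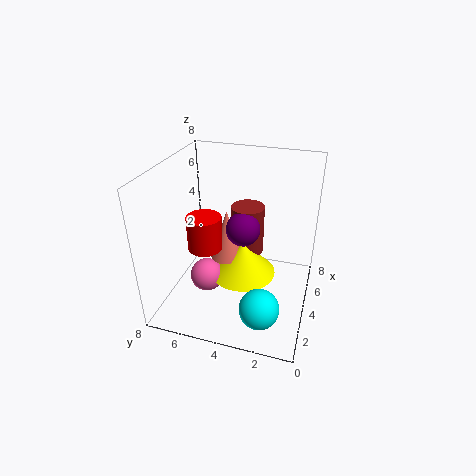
x_1 = 5, y_1 = 5, z_1 = 2, r_1 = 1, x_2 = 1, y_2 = 2, z_2 = 2, x_3 = 4, y_3 = 6, z_3 = 3, h_3 = 2, x_4 = 4, y_4 = 6, z_4 = 1, x_5 = 6, y_5 = 4, z_5 = 2, r_5 = 1, x_6 = 5, y_6 = 4, z_6 = 1, h_6 = 2, x_7 = 5, y_7 = 4, z_7 = 4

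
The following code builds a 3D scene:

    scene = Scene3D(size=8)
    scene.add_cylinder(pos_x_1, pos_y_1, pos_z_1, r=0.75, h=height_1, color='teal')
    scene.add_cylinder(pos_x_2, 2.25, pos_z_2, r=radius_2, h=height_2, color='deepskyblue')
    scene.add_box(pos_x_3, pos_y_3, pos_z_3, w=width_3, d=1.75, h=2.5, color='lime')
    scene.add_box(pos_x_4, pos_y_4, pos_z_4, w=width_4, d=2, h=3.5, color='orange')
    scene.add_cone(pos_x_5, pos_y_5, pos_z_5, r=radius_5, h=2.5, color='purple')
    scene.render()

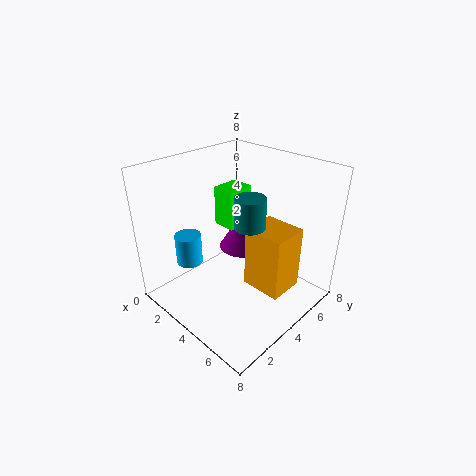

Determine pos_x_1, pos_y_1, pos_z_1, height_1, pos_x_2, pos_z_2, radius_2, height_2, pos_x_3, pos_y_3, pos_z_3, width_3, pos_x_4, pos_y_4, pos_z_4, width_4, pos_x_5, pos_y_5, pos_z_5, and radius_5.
pos_x_1 = 5.75; pos_y_1 = 3; pos_z_1 = 5.75; height_1 = 1.5; pos_x_2 = 1.75; pos_z_2 = 2.25; radius_2 = 0.75; height_2 = 1.75; pos_x_3 = 0.75; pos_y_3 = 5.25; pos_z_3 = 3.25; width_3 = 1.5; pos_x_4 = 4.75; pos_y_4 = 3.75; pos_z_4 = 1.5; width_4 = 2.25; pos_x_5 = 2.25; pos_y_5 = 6.25; pos_z_5 = 1.75; radius_5 = 1.5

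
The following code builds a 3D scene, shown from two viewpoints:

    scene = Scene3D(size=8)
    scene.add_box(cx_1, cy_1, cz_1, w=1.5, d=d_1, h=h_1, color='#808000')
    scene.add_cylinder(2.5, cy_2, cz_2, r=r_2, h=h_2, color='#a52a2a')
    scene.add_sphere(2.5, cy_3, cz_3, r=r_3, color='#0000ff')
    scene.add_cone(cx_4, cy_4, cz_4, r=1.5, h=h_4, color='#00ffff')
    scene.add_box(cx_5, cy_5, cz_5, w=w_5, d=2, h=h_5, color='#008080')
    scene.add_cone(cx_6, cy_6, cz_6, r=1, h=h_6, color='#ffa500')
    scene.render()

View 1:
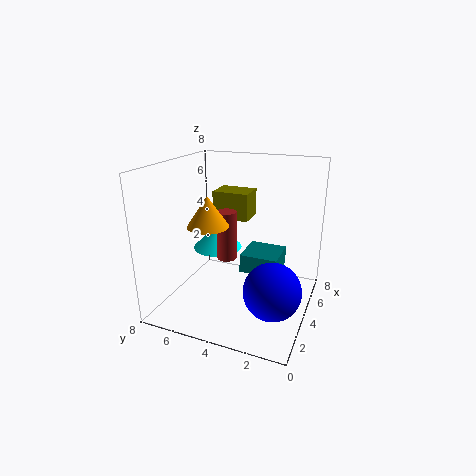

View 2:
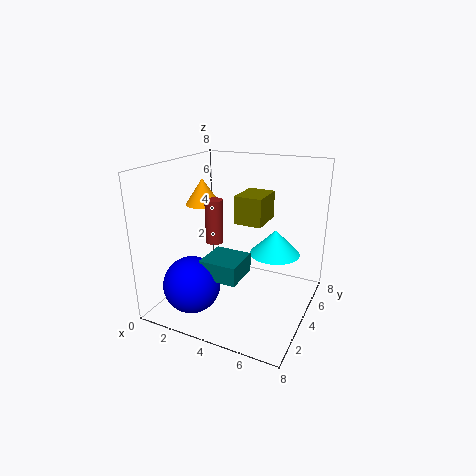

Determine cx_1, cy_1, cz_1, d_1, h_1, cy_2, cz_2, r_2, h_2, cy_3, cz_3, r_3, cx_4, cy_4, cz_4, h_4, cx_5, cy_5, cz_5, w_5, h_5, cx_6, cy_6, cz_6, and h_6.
cx_1 = 4
cy_1 = 3.5
cz_1 = 5
d_1 = 2
h_1 = 1.5
cy_2 = 4
cz_2 = 3.5
r_2 = 0.5
h_2 = 2.5
cy_3 = 1.5
cz_3 = 2
r_3 = 1.5
cx_4 = 5.5
cy_4 = 6
cz_4 = 2.5
h_4 = 1.5
cx_5 = 3
cy_5 = 1.5
cz_5 = 2.5
w_5 = 2
h_5 = 1
cx_6 = 1.5
cy_6 = 4.5
cz_6 = 5.5
h_6 = 1.5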